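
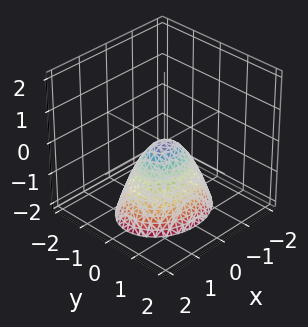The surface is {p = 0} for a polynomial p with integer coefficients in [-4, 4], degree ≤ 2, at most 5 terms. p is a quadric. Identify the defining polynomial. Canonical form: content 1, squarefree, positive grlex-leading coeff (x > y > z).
1. The degree is 2 — a paraboloid; a quadric.
2. Symmetries: mirror symmetry y ↦ −y ⇒ only even powers of y; mirror symmetry x ↦ −x ⇒ only even powers of x.
3. Against the integer gridlines: it crosses the x-axis at the gridline x = 0; it meets the y-axis at y = 0 (among the integer gridlines).
4. Together with the visible shape, these determine p as stated.

2*x^2 + 3*y^2 + 2*z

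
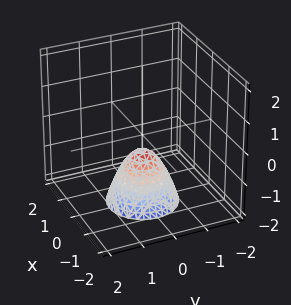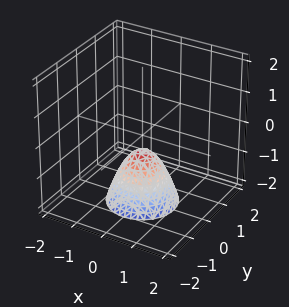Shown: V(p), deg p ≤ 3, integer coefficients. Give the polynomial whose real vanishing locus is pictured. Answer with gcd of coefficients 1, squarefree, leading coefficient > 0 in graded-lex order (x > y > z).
(a) deg p = 2. A generic line meets the surface in up to 2 points.
(b) Symmetries: the z-axis is an axis of rotation, so x and y enter only as x² + y².
(c) From the visible intercepts: no x-intercept at any integer in the box; it misses every integer gridline on the y-axis; a circular section at z = -1 has radius between 0 and 1.
(d) Assembling these constraints gives the stated polynomial.

3*x^2 + 3*y^2 + 2*z + 1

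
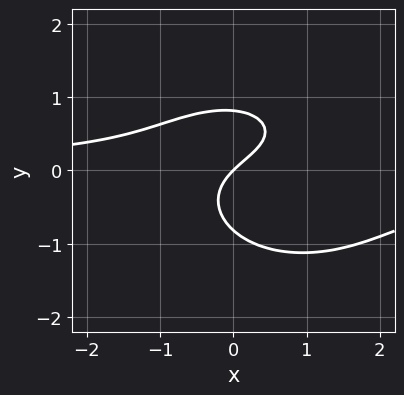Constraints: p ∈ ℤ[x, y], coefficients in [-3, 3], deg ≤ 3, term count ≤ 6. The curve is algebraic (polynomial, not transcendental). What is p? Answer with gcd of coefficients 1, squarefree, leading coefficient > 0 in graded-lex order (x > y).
First, the degree is 3 — no degree-2 curve has this shape.
Next, observable constraints: it crosses the y-axis at the gridline y = 0; one x-axis crossing is at x = 0.
Finally, matching integer coefficients to the picture gives p.

2*x^2*y + 3*y^3 - 2*x*y + 2*x - 2*y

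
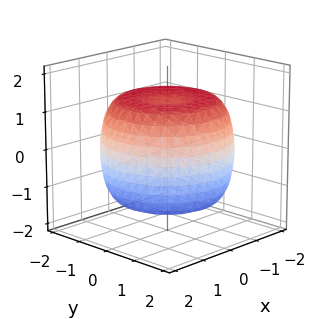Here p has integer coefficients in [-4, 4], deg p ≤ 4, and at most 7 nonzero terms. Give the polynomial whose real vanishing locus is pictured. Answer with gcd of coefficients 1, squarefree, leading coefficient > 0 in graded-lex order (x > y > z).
deg p = 4. A generic line meets the surface in up to 4 points.
By symmetry, every cross-section ⟂ z is a circle, so x, y appear only via x² + y².
Checking where it meets the axes: a circular section at z = 0 has radius between 1 and 2.
These observations pin down the coefficients.

x^4 + 2*x^2*y^2 + y^4 - 2*x^2 - 2*y^2 + 2*z^2 - 3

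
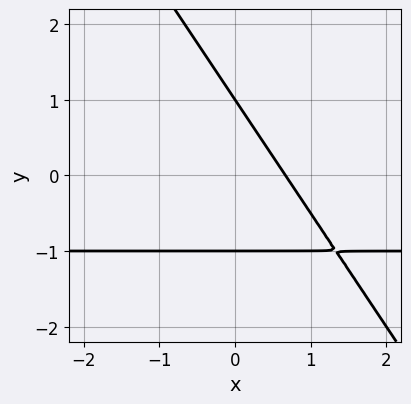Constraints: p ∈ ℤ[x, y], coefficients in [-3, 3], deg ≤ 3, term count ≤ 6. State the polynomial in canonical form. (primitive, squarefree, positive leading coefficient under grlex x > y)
First, the degree is 2 — no degree-1 curve has this shape.
Next, observable constraints: the y-axis gridline crossings are at y ∈ {-1, 1}.
Finally, solving for integer coefficients yields p as stated.

3*x*y + 2*y^2 + 3*x - 2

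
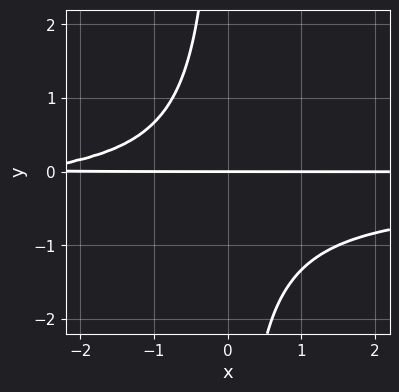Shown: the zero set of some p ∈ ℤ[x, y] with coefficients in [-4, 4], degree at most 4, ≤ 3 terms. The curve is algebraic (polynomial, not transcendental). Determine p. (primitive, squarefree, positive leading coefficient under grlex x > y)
3*x*y^2 + x*y + 3*y

First, the degree is 3 — no degree-2 curve has this shape.
Then, checking where it meets the axes: the visible x-axis segment lies entirely on the curve; it meets the y-axis at y = 0 (among the integer gridlines).
Finally, assembling these constraints gives the stated polynomial.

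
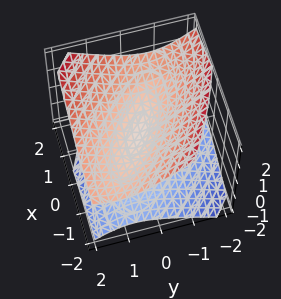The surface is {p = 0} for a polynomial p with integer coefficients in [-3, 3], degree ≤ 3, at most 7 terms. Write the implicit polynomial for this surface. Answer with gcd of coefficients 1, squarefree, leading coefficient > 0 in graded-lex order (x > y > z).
x^2 + 2*x*y + 2*y^2 - y*z - 3*z^2

First, there are 2 components. They look like related sheets of one shape, so recover p as a whole.
Next, the degree is 2 — the shape is more complex than any degree-1 surface.
Next, observable constraints: one y-axis crossing is at y = 0; one x-axis crossing is at x = 0.
Finally, assembling these constraints gives the stated polynomial.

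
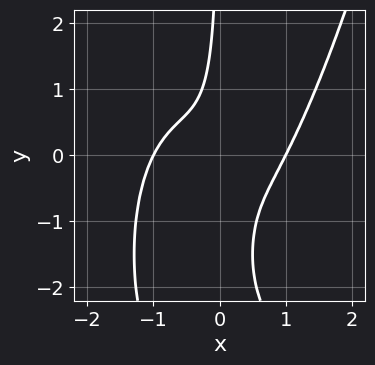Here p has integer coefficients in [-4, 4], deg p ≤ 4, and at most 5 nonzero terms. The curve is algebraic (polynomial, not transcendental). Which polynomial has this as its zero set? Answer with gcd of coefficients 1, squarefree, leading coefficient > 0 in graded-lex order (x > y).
2*x^4 - x*y^2 - x^2 - 3*x*y - 1

First, deg p = 4. A generic line meets the curve in up to 4 points.
Next, reading off the gridlines: no y-intercept at any integer in the box; the x-axis gridline crossings are at x ∈ {-1, 1}.
Finally, assembling these constraints gives the stated polynomial.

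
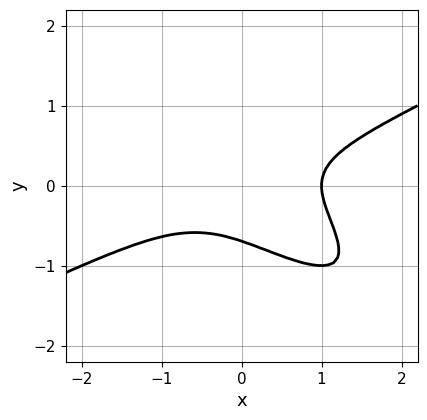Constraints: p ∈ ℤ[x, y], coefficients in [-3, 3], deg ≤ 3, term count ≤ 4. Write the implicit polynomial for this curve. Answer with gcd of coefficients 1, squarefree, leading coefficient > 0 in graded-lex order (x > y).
x^3 - 3*x*y^2 - 3*y^3 - 1

1. Degree: a generic line meets the curve in up to 3 points, so deg p = 3.
2. Observable constraints: it crosses the x-axis at the gridline x = 1.
3. Assembling these constraints gives the stated polynomial.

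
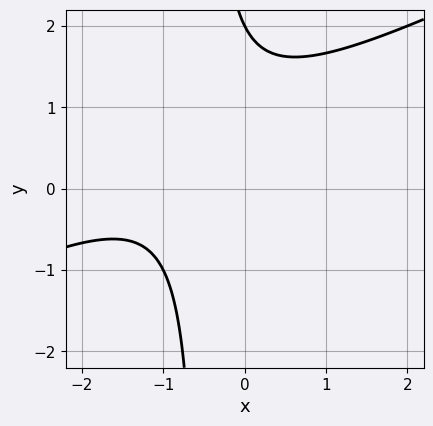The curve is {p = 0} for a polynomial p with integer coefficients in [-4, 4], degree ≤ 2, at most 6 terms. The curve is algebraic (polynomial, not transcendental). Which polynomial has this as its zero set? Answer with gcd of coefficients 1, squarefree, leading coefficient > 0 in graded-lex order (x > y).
First, deg p = 2. No degree-1 curve has this shape.
Next, against the integer gridlines: no x-intercept at any integer in the box; one y-axis crossing is at y = 2.
Finally, the integer polynomial consistent with all of this is the stated p.

x^2 - 2*x*y + 2*x - y + 2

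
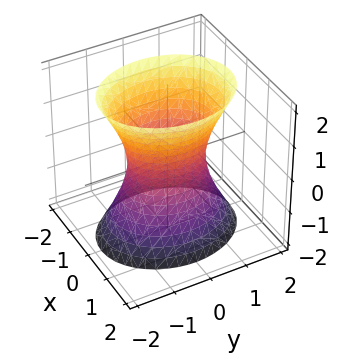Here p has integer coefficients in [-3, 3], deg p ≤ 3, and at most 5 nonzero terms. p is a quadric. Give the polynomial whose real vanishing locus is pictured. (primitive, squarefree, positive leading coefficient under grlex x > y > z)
3*x^2 + 2*y^2 - z^2 - 2

1. deg p = 2.
2. Symmetries: the y ↦ −y reflection is a symmetry, so y appears only in even powers; mirror symmetry x ↦ −x ⇒ only even powers of x; mirror symmetry z ↦ −z ⇒ only even powers of z.
3. Checking where it meets the axes: it misses every integer gridline on the z-axis; the y-axis gridline crossings are at y ∈ {-1, 1}.
4. These observations pin down the coefficients.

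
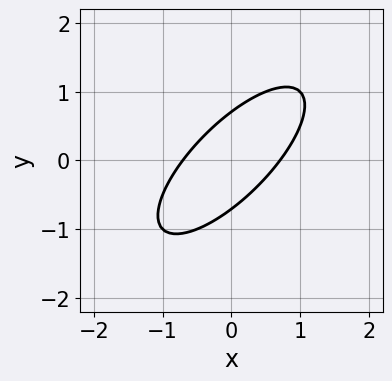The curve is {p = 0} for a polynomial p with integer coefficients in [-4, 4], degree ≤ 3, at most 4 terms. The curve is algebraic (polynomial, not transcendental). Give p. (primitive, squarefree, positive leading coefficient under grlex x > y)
(a) deg p = 2. No degree-1 curve has this shape.
(b) The integer polynomial consistent with all of this is the stated p.

2*x^2 - 3*x*y + 2*y^2 - 1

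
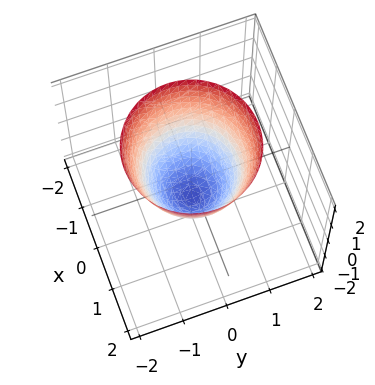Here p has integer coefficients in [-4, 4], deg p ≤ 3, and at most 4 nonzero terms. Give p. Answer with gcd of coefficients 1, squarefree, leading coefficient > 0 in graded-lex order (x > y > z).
3*x^2 + 3*y^2 - 2*z - 2

First, degree: a generic line meets the surface in up to 2 points, so deg p = 2.
Next, symmetries: every cross-section ⟂ z is a circle, so x, y appear only via x² + y².
Next, against the integer gridlines: a circular section at z = 2 has radius between 1 and 2; it meets the z-axis at z = -1 (among the integer gridlines).
Finally, these observations pin down the coefficients.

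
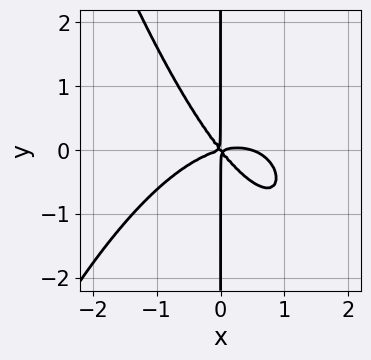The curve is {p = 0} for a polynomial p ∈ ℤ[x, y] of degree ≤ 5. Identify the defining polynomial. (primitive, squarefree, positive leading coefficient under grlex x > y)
The degree is 4 — a generic line meets the curve in up to 4 points.
Observable constraints: the visible y-axis segment lies entirely on the curve; it meets the x-axis at x = 0 (among the integer gridlines).
Together with the visible shape, these determine p as stated.

2*x^4 - x^3 + 3*x^2*y + 3*x*y^2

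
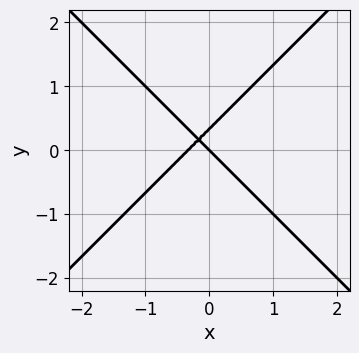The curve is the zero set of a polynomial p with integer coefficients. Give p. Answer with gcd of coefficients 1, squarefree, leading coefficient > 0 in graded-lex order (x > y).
1. Degree: no degree-1 curve has this shape, so deg p = 2.
2. From the visible intercepts: one x-axis crossing is at x = 0; it crosses the y-axis at the gridline y = 0.
3. Solving for integer coefficients yields p as stated.

3*x^2 - 3*y^2 + x + y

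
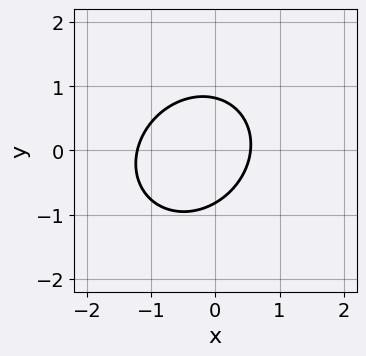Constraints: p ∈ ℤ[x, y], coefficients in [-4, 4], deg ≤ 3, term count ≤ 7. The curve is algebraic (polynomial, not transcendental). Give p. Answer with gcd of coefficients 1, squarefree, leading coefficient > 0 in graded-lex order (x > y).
1. The degree is 2 — the shape is more complex than any degree-1 curve.
2. Matching integer coefficients to the picture gives p.

3*x^2 - x*y + 3*y^2 + 2*x - 2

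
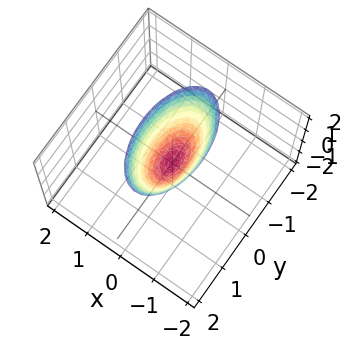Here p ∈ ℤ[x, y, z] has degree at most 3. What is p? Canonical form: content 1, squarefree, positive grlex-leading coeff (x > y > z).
3*x^2 + y^2 - z

deg p = 2. A paraboloid; a quadric.
Symmetries: the x ↦ −x reflection is a symmetry, so x appears only in even powers; mirror symmetry y ↦ −y ⇒ only even powers of y.
Checking where it meets the axes: one x-axis crossing is at x = 0; one y-axis crossing is at y = 0; it meets the z-axis at z = 0 (among the integer gridlines).
Matching integer coefficients to the picture gives p.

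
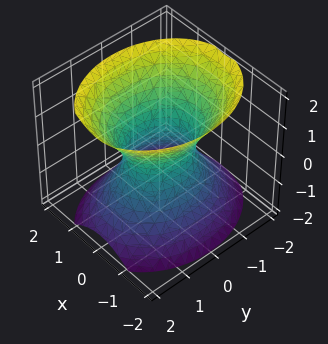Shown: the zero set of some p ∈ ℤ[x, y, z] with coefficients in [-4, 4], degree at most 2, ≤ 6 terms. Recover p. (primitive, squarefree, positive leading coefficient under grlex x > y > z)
3*x^2 + 2*y^2 - 2*z^2 - 2

1. deg p = 2. An hourglass — one-sheet hyperboloid; a quadric.
2. Symmetries: it's symmetric under z → −z, forcing even powers of z; the y ↦ −y reflection is a symmetry, so y appears only in even powers; it's symmetric under x → −x, forcing even powers of x.
3. Checking where it meets the axes: among the integer gridlines, it crosses the y-axis at y ∈ {-1, 1}; the surface avoids every integer z-axis point in the box.
4. Solving for integer coefficients yields p as stated.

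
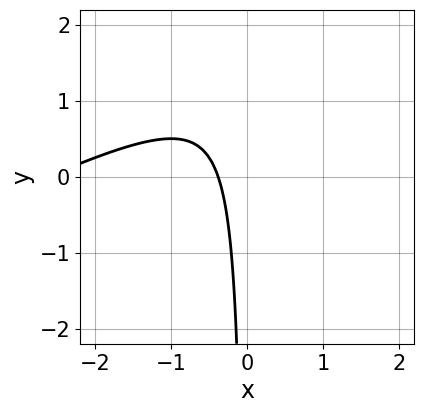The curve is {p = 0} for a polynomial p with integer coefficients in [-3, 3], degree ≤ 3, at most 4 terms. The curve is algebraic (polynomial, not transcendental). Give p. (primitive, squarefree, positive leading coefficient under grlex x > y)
(a) deg p = 2. The shape is more complex than any degree-1 curve.
(b) Reading off the gridlines: the curve avoids every integer y-axis point in the box.
(c) The integer polynomial consistent with all of this is the stated p.

x^2 - 2*x*y + 3*x + 1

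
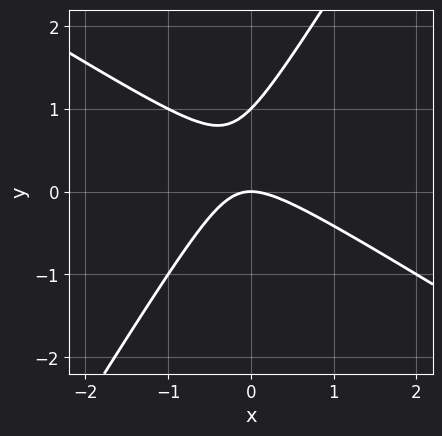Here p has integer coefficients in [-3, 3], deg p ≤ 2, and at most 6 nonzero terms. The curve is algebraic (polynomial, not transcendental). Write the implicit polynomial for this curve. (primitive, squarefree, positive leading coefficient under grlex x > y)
1. The degree is 2 — a generic line meets the curve in up to 2 points.
2. From the axis intercepts and sections: the y-axis gridline crossings are at y ∈ {0, 1}; it meets the x-axis at x = 0 (among the integer gridlines).
3. Matching integer coefficients to the picture gives p.

x^2 + x*y - y^2 + y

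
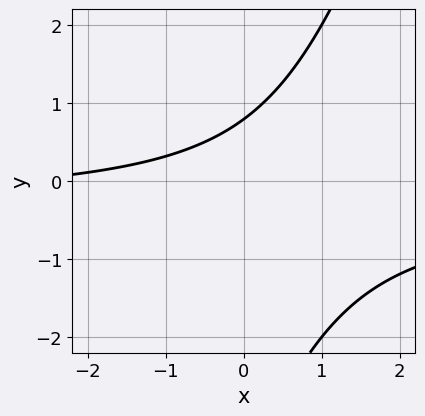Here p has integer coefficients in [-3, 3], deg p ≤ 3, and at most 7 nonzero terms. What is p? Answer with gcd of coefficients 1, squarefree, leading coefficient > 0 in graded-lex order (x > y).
(a) Degree: no degree-1 curve has this shape, so deg p = 2.
(b) From the visible intercepts: the curve avoids every integer x-axis point in the box.
(c) Putting this together gives p.

3*x*y - y^2 + x - 3*y + 3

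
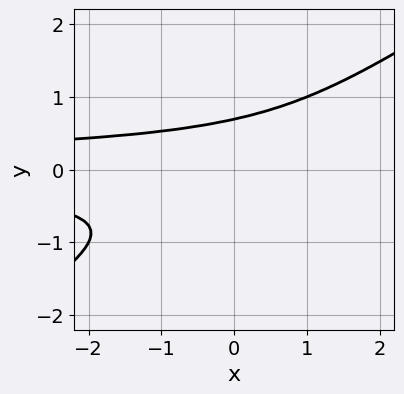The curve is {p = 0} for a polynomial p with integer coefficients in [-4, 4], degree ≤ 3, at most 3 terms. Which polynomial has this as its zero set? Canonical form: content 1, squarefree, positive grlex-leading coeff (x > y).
2*x*y^2 - 3*y^3 + 1

1. The degree is 3 — no degree-2 curve has this shape.
2. From the visible intercepts: the curve avoids every integer x-axis point in the box.
3. Matching integer coefficients to the picture gives p.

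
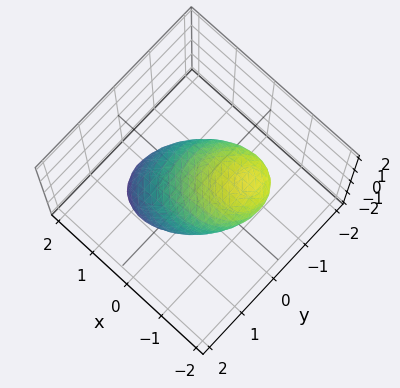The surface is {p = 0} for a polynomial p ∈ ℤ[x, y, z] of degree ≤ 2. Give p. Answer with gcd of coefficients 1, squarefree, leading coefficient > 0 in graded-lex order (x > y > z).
2*x^2 + 3*x*z + 2*y^2 + 2*y*z + 3*z^2 - 2

Degree: the shape is more complex than any degree-1 surface, so deg p = 2.
Reading off the gridlines: the x-axis gridline crossings are at x ∈ {-1, 1}; the y-axis gridline crossings are at y ∈ {-1, 1}.
The integer polynomial consistent with all of this is the stated p.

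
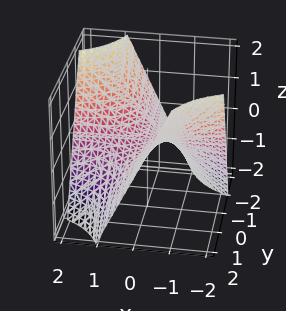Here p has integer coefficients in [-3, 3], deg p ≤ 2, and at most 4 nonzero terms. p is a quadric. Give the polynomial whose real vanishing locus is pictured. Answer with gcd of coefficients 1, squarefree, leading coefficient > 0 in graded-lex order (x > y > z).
x*y + z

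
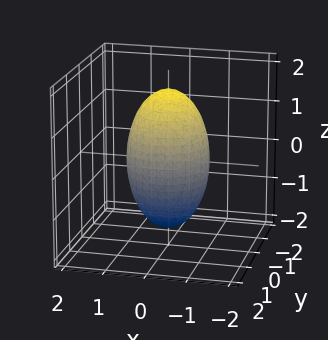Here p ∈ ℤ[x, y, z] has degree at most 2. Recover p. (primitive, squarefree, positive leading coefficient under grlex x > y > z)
3*x^2 + 3*y^2 + z^2 - 3

1. deg p = 2.
2. Symmetry: every cross-section ⟂ z is a circle, so x, y appear only via x² + y²; the z ↦ −z reflection is a symmetry, so z appears only in even powers.
3. Against the integer gridlines: among the integer gridlines, it crosses the x-axis at x ∈ {-1, 1}; a circular section at z = -1 has radius between 0 and 1; the y-axis gridline crossings are at y ∈ {-1, 1}.
4. Matching integer coefficients to the picture gives p.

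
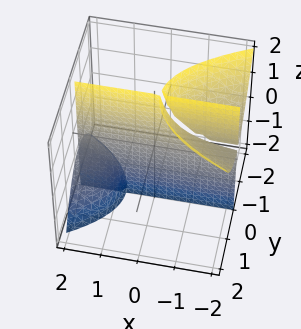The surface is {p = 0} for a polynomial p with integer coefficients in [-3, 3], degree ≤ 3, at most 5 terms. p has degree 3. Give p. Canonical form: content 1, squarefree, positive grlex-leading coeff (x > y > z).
(a) The picture has 3 separate pieces. Treating them together as one polynomial.
(b) The degree is 3 — a generic line meets the surface in up to 3 points.
(c) From the visible intercepts: the visible z-axis segment lies entirely on the surface; it meets the y-axis at y = 0 (among the integer gridlines); every point of the x-axis in the box is on the surface.
(d) Putting this together gives p.

3*x*y*z + 3*y^3 - y*z + 3*y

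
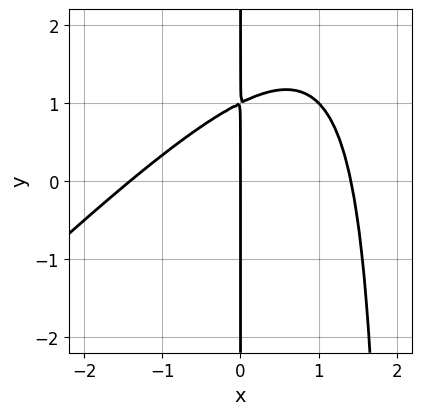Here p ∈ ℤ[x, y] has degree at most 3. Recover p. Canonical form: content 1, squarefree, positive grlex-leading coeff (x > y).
1. deg p = 3. No degree-2 curve has this shape.
2. Checking where it meets the axes: it crosses the x-axis at the gridline x = 0; every point of the y-axis in the box is on the curve.
3. Assembling these constraints gives the stated polynomial.

x^3 - x^2*y + 2*x*y - 2*x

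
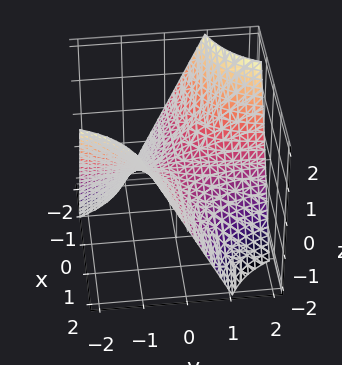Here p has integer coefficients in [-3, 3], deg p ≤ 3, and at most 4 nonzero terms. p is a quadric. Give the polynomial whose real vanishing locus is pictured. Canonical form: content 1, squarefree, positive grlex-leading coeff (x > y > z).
First, degree: a saddle surface; a quadric, so deg p = 2.
Then, checking where it meets the axes: the visible y-axis segment lies entirely on the surface; every point of the x-axis in the box is on the surface; it crosses the z-axis at the gridline z = 0.
Finally, together with the visible shape, these determine p as stated.

x*y + z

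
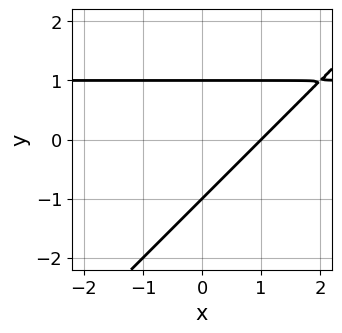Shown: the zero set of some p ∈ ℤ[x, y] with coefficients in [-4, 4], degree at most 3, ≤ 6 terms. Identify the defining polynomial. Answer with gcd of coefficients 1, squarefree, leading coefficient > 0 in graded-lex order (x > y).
x*y - y^2 - x + 1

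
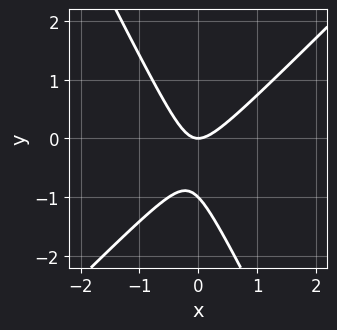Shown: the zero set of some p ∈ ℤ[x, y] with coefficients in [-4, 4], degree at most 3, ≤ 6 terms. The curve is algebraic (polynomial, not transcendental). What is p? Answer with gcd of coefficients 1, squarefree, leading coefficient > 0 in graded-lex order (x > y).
First, deg p = 2. The shape is more complex than any degree-1 curve.
Then, from the axis intercepts and sections: one x-axis crossing is at x = 0; among the integer gridlines, it crosses the y-axis at y ∈ {-1, 0}.
Finally, the integer polynomial consistent with all of this is the stated p.

2*x^2 - x*y - y^2 - y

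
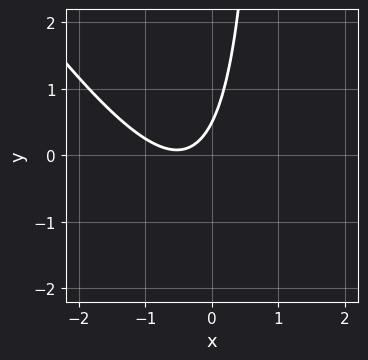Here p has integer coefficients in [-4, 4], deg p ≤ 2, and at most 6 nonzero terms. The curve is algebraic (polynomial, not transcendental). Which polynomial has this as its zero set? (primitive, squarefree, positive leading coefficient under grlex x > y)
3*x^2 + 2*x*y + 3*x - 2*y + 1

First, degree: no degree-1 curve has this shape, so deg p = 2.
Next, reading off the gridlines: it misses every integer gridline on the x-axis.
Finally, together with the visible shape, these determine p as stated.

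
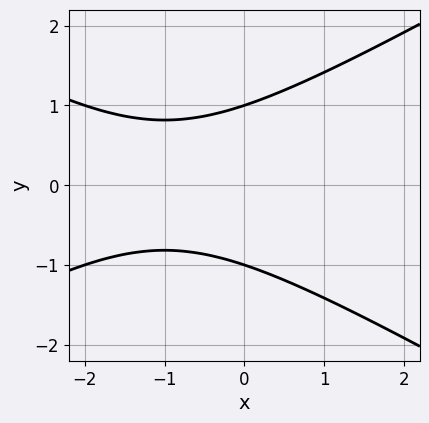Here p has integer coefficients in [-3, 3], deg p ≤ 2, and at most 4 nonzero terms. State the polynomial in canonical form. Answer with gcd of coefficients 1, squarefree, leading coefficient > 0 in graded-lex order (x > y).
First, the degree is 2 — the shape is more complex than any degree-1 curve.
Next, symmetries: it's symmetric under y → −y, forcing even powers of y.
Then, observable constraints: no x-intercept at any integer in the box; among the integer gridlines, it crosses the y-axis at y ∈ {-1, 1}.
Finally, the integer polynomial consistent with all of this is the stated p.

x^2 - 3*y^2 + 2*x + 3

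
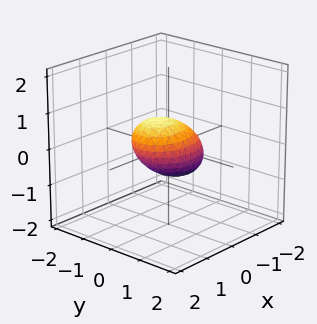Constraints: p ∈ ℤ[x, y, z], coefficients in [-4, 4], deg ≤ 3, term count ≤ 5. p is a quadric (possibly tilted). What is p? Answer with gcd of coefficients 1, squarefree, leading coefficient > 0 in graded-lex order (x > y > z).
2*x^2 - 2*x*z + 3*y^2 + 3*z^2 - 2

First, deg p = 2. The shape is more complex than any degree-1 surface.
Then, from the visible intercepts: the x-axis gridline crossings are at x ∈ {-1, 1}.
Finally, these observations pin down the coefficients.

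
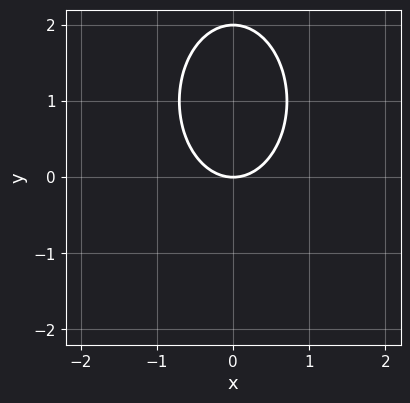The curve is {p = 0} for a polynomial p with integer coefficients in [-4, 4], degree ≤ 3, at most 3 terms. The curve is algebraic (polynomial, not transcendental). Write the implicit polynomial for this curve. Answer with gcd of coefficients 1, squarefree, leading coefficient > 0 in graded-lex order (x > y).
1. deg p = 2.
2. Symmetries: it's symmetric under x → −x, forcing even powers of x.
3. Checking where it meets the axes: the y-axis gridline crossings are at y ∈ {0, 2}; it crosses the x-axis at the gridline x = 0.
4. Assembling these constraints gives the stated polynomial.

2*x^2 + y^2 - 2*y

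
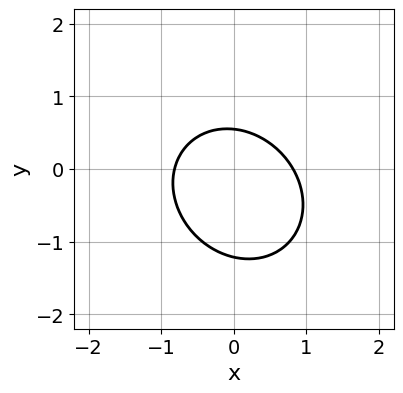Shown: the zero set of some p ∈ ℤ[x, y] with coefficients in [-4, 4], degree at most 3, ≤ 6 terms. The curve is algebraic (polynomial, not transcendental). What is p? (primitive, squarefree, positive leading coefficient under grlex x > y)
3*x^2 + x*y + 3*y^2 + 2*y - 2

First, deg p = 2. No degree-1 curve has this shape.
Finally, putting this together gives p.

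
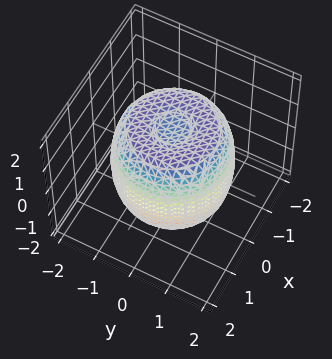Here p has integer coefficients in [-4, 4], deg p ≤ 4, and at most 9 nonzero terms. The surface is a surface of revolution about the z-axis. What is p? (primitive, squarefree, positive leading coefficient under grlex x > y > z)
2*x^4 + 4*x^2*y^2 + 2*y^4 - 3*x^2 - 3*y^2 + 2*z^2 - 3

First, the degree is 4 — no degree-3 surface has this shape.
Then, symmetries: rotational symmetry about the z-axis ⇒ p depends on x, y only through x² + y².
Next, against the integer gridlines: a circular section at z = 1 has radius between 1 and 2.
Finally, the integer polynomial consistent with all of this is the stated p.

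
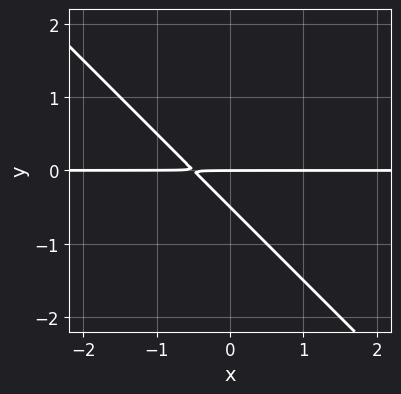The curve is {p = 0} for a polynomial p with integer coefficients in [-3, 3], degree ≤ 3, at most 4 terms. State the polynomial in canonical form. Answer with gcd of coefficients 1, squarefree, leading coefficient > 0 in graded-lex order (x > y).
2*x*y + 2*y^2 + y

1. The degree is 2 — the shape is more complex than any degree-1 curve.
2. Observable constraints: one y-axis crossing is at y = 0; the visible x-axis segment lies entirely on the curve.
3. Solving for integer coefficients yields p as stated.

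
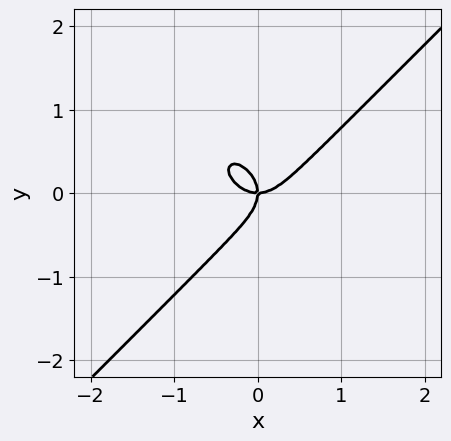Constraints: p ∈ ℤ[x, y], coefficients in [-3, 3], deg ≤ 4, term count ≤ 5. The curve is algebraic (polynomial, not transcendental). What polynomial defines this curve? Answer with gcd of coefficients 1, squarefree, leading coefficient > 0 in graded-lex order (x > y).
(a) deg p = 3. A generic line meets the curve in up to 3 points.
(b) Reading off the gridlines: one x-axis crossing is at x = 0; it meets the y-axis at y = 0 (among the integer gridlines).
(c) Putting this together gives p.

3*x^3 - 3*y^3 - 2*x*y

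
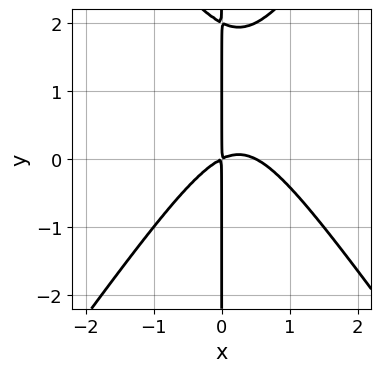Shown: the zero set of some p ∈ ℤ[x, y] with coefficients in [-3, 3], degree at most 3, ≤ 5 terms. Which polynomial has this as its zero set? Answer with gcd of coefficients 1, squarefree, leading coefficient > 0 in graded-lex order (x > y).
2*x^3 - x*y^2 - x^2 + 2*x*y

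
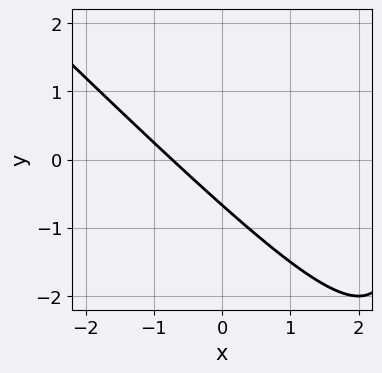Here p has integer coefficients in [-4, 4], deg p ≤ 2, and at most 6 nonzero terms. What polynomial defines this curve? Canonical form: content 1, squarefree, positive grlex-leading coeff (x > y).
x^2 + x*y - 2*x - 3*y - 2

(a) Degree: a generic line meets the curve in up to 2 points, so deg p = 2.
(b) Matching integer coefficients to the picture gives p.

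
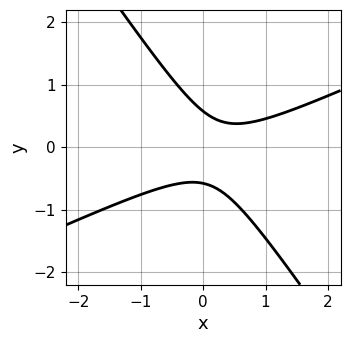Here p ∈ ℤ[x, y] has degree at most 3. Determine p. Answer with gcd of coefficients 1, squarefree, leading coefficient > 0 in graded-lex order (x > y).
1. deg p = 2. The shape is more complex than any degree-1 curve.
2. Reading off the gridlines: no x-intercept at any integer in the box.
3. Assembling these constraints gives the stated polynomial.

2*x^2 - 3*x*y - 3*y^2 - x + 1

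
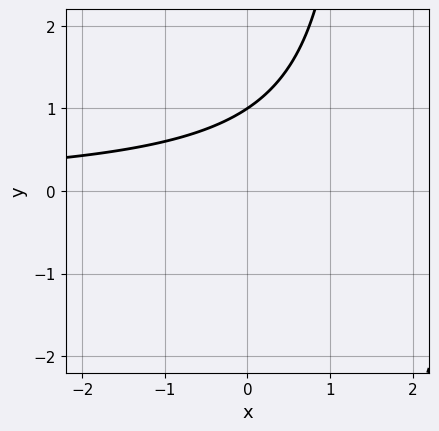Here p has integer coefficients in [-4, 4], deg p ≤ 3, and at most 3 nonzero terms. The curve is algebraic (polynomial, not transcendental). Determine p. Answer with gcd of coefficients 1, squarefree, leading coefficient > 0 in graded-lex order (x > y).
2*x*y - 3*y + 3

Degree: no degree-1 curve has this shape, so deg p = 2.
From the axis intercepts and sections: it misses every integer gridline on the x-axis; it meets the y-axis at y = 1 (among the integer gridlines).
Assembling these constraints gives the stated polynomial.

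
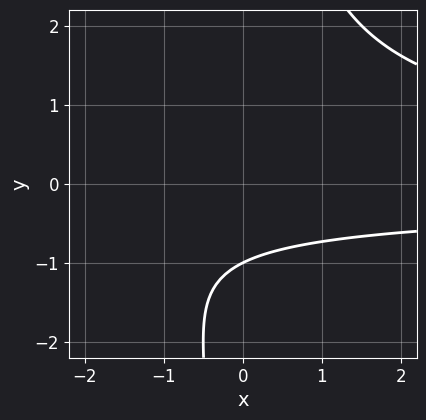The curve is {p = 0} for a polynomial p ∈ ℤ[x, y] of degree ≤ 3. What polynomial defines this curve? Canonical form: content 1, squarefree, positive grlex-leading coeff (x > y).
(a) Degree: the shape is more complex than any degree-2 curve, so deg p = 3.
(b) Observable constraints: the curve avoids every integer x-axis point in the box; it crosses the y-axis at the gridline y = -1.
(c) Putting this together gives p.

x*y^2 - 2*y - 2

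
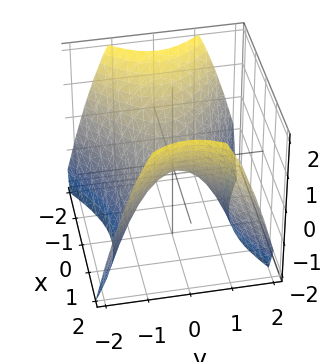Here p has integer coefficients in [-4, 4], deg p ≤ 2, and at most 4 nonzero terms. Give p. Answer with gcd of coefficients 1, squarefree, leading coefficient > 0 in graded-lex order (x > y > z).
(a) The degree is 2 — a saddle surface; a quadric.
(b) Symmetries: mirror symmetry x ↦ −x ⇒ only even powers of x; it's symmetric under y → −y, forcing even powers of y.
(c) Checking where it meets the axes: it meets the z-axis at z = 0 (among the integer gridlines); one y-axis crossing is at y = 0.
(d) Fitting integer coefficients to these (and the overall shape) gives p.

2*x^2 - 3*y^2 - 3*z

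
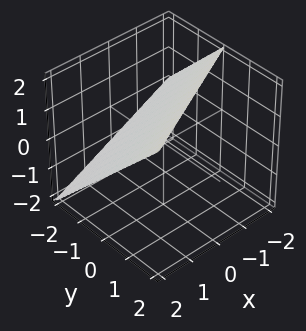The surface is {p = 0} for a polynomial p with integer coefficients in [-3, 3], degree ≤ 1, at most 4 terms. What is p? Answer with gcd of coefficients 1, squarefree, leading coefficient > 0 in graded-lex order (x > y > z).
x - 2*y + 2*z - 2

The degree is 1 — the surface is flat (a plane).
Checking where it meets the axes: it crosses the y-axis at the gridline y = -1; it meets the z-axis at z = 1 (among the integer gridlines); it meets the x-axis at x = 2 (among the integer gridlines).
Fitting integer coefficients to these (and the overall shape) gives p.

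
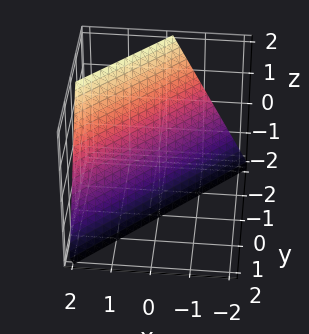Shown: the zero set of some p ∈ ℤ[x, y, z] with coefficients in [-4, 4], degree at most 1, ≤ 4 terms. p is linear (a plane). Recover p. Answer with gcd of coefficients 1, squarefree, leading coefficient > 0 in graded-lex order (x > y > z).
2*x - 2*y - z - 2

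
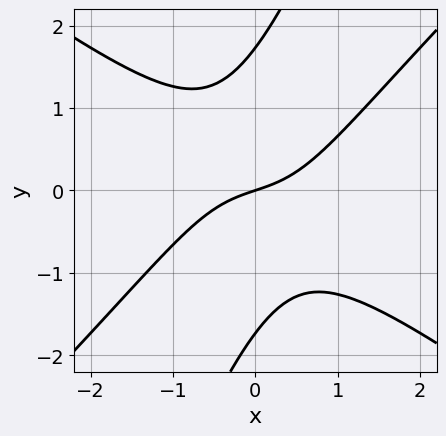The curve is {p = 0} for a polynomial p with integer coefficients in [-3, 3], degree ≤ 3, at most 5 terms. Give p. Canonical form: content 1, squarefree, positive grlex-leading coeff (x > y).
Degree: the shape is more complex than any degree-2 curve, so deg p = 3.
From the visible intercepts: it crosses the y-axis at the gridline y = 0; it meets the x-axis at x = 0 (among the integer gridlines).
Putting this together gives p.

2*x^3 - 3*x*y^2 + y^3 + x - 3*y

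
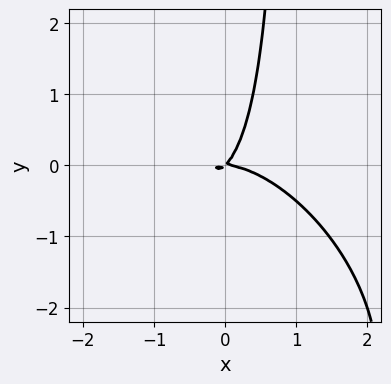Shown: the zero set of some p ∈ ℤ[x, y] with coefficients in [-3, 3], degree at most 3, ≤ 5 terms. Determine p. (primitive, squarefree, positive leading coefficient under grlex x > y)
x^3 + x^2*y + x*y^2 + x*y - y^2

First, the degree is 3 — no degree-2 curve has this shape.
Next, against the integer gridlines: it crosses the x-axis at the gridline x = 0; it crosses the y-axis at the gridline y = 0.
Finally, assembling these constraints gives the stated polynomial.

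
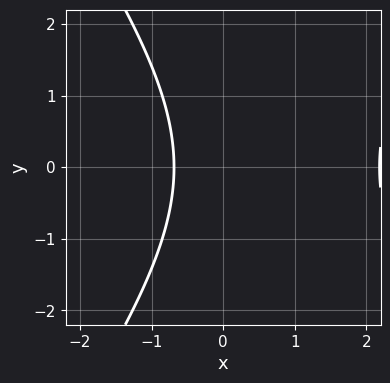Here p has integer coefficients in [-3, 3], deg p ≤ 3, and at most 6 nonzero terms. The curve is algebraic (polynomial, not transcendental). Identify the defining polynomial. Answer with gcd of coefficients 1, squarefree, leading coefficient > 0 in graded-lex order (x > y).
(a) Degree: the shape is more complex than any degree-1 curve, so deg p = 2.
(b) Symmetries: it's symmetric under y → −y, forcing even powers of y.
(c) Observable constraints: the curve avoids every integer y-axis point in the box.
(d) The integer polynomial consistent with all of this is the stated p.

2*x^2 - y^2 - 3*x - 3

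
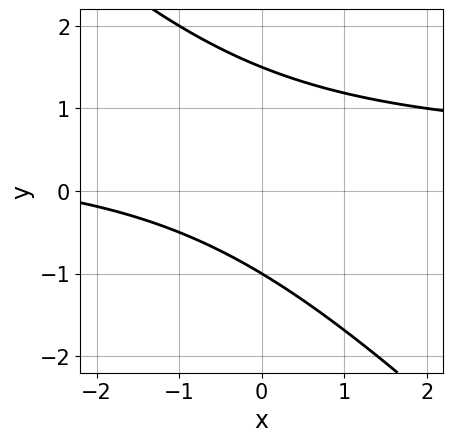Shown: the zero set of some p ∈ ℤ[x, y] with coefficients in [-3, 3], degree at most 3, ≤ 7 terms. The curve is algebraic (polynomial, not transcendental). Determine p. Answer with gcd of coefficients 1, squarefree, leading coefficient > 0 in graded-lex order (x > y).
2*x*y + 2*y^2 - x - y - 3

(a) deg p = 2. The shape is more complex than any degree-1 curve.
(b) Checking where it meets the axes: it crosses the y-axis at the gridline y = -1; no x-intercept at any integer in the box.
(c) Matching integer coefficients to the picture gives p.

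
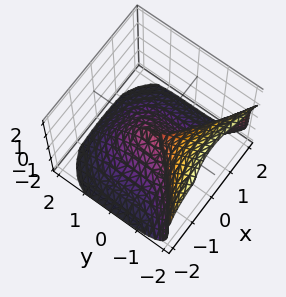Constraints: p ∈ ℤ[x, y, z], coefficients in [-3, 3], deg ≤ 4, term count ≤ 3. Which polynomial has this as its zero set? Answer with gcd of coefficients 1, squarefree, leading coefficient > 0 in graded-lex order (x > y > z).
First, deg p = 3.
Next, checking where it meets the axes: it meets the z-axis at z = 0 (among the integer gridlines); it meets the x-axis at x = 0 (among the integer gridlines); it meets the y-axis at y = 0 (among the integer gridlines).
Finally, solving for integer coefficients yields p as stated.

y^3 + z^3 + 2*x^2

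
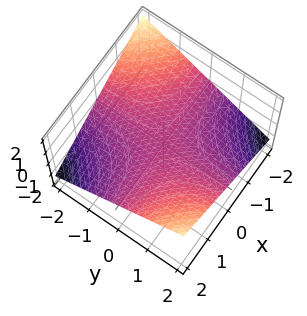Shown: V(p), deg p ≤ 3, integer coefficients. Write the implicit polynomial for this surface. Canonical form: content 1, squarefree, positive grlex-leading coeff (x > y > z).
(a) Degree: a hyperbolic paraboloid; a quadric, so deg p = 2.
(b) Observable constraints: it meets the z-axis at z = 0 (among the integer gridlines); the visible x-axis segment lies entirely on the surface; every point of the y-axis in the box is on the surface.
(c) Putting this together gives p.

x*y - 3*z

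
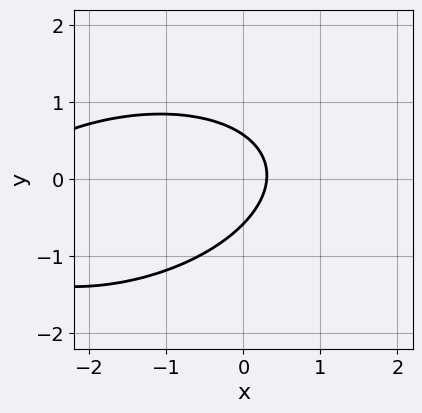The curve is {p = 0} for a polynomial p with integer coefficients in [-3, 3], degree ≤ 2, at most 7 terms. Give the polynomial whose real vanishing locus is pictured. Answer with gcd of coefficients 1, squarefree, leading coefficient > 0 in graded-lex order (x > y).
x^2 - x*y + 3*y^2 + 3*x - 1

First, deg p = 2. The shape is more complex than any degree-1 curve.
Finally, putting this together gives p.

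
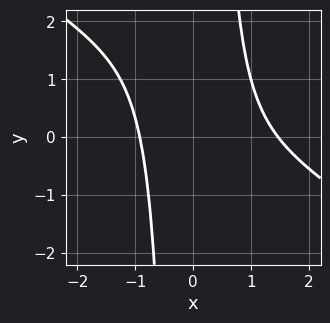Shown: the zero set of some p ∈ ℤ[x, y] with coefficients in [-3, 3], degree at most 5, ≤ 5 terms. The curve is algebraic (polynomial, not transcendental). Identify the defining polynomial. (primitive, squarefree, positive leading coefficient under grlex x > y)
2*x^4 + 3*x^3*y - 2*x^3 - 3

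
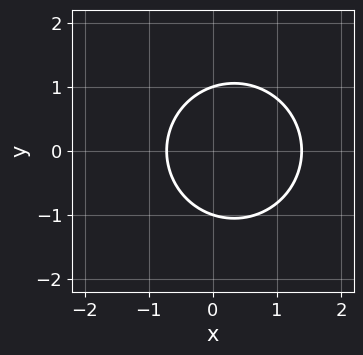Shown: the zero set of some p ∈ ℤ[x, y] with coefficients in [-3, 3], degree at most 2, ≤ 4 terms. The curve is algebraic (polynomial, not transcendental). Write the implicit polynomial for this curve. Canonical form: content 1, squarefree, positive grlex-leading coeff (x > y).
3*x^2 + 3*y^2 - 2*x - 3

First, degree: the shape is more complex than any degree-1 curve, so deg p = 2.
Next, symmetries: mirror symmetry y ↦ −y ⇒ only even powers of y.
Next, observable constraints: the y-axis gridline crossings are at y ∈ {-1, 1}.
Finally, together with the visible shape, these determine p as stated.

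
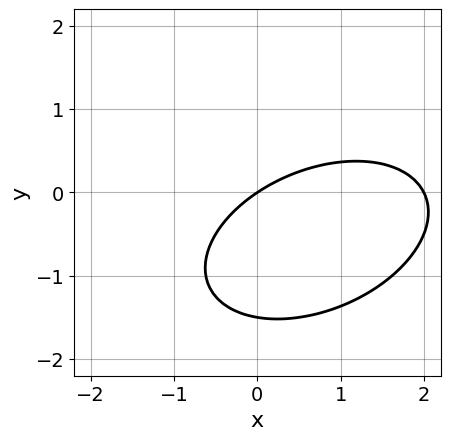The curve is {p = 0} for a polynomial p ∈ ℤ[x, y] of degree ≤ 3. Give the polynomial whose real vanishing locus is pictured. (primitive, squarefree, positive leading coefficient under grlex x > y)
x^2 - x*y + 2*y^2 - 2*x + 3*y

1. The degree is 2 — a generic line meets the curve in up to 2 points.
2. From the visible intercepts: it crosses the y-axis at the gridline y = 0; among the integer gridlines, it crosses the x-axis at x ∈ {0, 2}.
3. The integer polynomial consistent with all of this is the stated p.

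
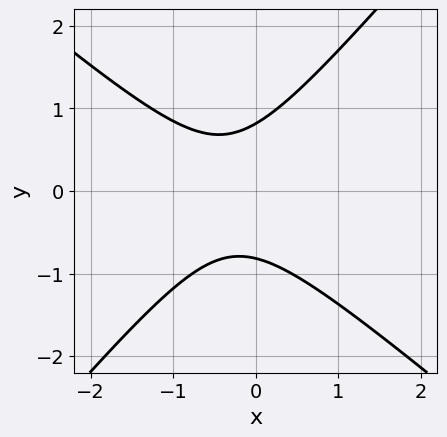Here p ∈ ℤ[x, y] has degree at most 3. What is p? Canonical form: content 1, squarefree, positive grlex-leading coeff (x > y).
3*x^2 + x*y - 3*y^2 + 2*x + 2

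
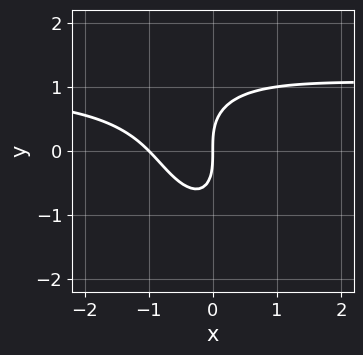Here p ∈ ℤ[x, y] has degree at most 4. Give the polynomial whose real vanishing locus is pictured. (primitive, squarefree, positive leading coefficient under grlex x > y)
(a) The degree is 3 — no degree-2 curve has this shape.
(b) Observable constraints: the x-axis gridline crossings are at x ∈ {-1, 0}; it crosses the y-axis at the gridline y = 0.
(c) Together with the visible shape, these determine p as stated.

2*x^2*y + x*y^2 + y^3 - 2*x^2 - 2*x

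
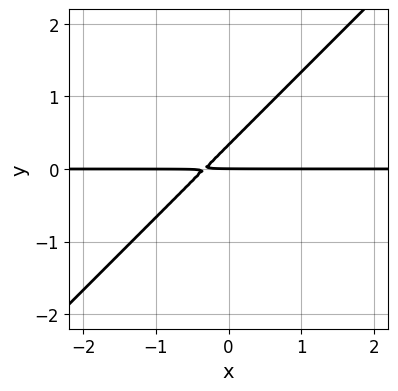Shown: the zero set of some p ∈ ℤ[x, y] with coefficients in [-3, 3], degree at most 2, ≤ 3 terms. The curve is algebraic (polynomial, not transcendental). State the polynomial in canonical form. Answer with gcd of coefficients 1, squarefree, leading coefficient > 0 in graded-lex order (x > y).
3*x*y - 3*y^2 + y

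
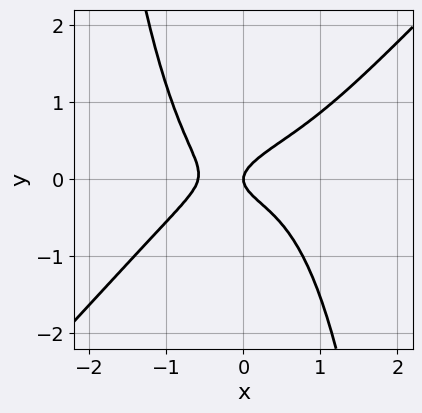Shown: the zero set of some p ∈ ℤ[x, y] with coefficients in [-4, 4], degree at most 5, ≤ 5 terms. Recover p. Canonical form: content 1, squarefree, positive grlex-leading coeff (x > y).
2*x^4 - 2*x^3*y + x^2 - 3*y^2 + x

(a) Degree: a generic line meets the curve in up to 4 points, so deg p = 4.
(b) Checking where it meets the axes: one y-axis crossing is at y = 0; it crosses the x-axis at the gridline x = 0.
(c) The integer polynomial consistent with all of this is the stated p.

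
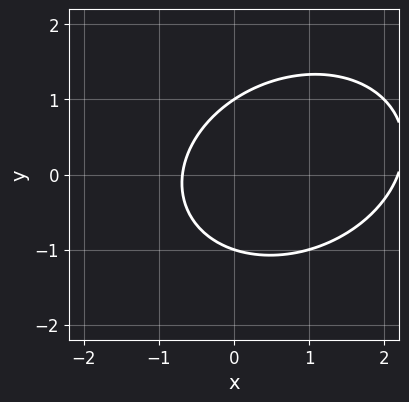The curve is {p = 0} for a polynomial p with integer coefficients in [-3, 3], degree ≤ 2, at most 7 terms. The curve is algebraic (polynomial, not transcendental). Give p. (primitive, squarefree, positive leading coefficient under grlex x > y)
deg p = 2.
Checking where it meets the axes: the y-axis gridline crossings are at y ∈ {-1, 1}.
These observations pin down the coefficients.

2*x^2 - x*y + 3*y^2 - 3*x - 3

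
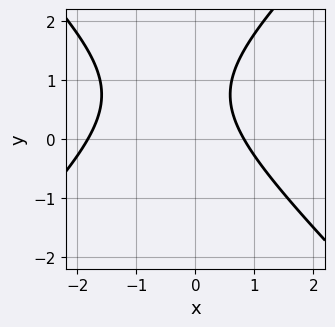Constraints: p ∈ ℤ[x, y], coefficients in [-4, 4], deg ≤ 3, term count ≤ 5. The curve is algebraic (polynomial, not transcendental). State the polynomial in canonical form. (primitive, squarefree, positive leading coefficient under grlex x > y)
1. The degree is 2 — the shape is more complex than any degree-1 curve.
2. Against the integer gridlines: it misses every integer gridline on the y-axis.
3. Fitting integer coefficients to these (and the overall shape) gives p.

2*x^2 - 2*y^2 + 2*x + 3*y - 3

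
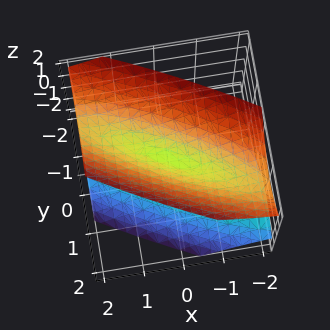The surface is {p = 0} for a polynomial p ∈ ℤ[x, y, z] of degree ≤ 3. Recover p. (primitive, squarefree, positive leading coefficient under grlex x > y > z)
x^2 + 3*x*y + 3*y^2 - 2*z^2

First, there are 2 components. Treating them together as one polynomial.
Then, the degree is 2 — no degree-1 surface has this shape.
Next, reading off the gridlines: it crosses the x-axis at the gridline x = 0; one y-axis crossing is at y = 0; it meets the z-axis at z = 0 (among the integer gridlines).
Finally, these observations pin down the coefficients.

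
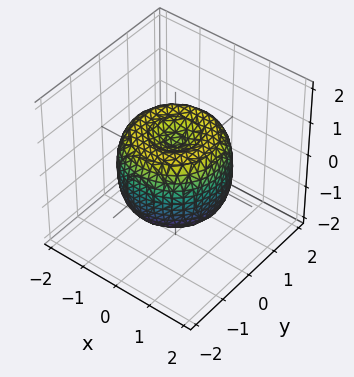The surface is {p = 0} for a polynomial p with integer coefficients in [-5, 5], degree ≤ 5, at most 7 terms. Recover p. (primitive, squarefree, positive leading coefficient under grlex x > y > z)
2*x^4 + 4*x^2*y^2 + 2*y^4 - 3*x^2 - 3*y^2 + 2*z^2 - 1

Degree: a generic line meets the surface in up to 4 points, so deg p = 4.
By symmetry, the surface is invariant under rotation about z: p = q(x² + y², z).
Reading off the gridlines: a circular section at z = 1 has radius between 0 and 1.
Fitting integer coefficients to these (and the overall shape) gives p.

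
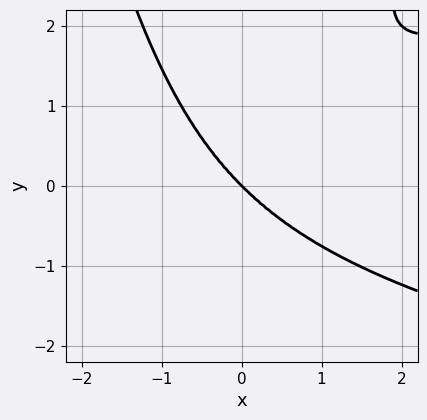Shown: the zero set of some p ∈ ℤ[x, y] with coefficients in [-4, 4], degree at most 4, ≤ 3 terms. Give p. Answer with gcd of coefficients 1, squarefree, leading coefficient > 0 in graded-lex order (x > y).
1. deg p = 4.
2. Against the integer gridlines: one y-axis crossing is at y = 0; it crosses the x-axis at the gridline x = 0.
3. Solving for integer coefficients yields p as stated.

x^2*y^2 - x^3 - y^3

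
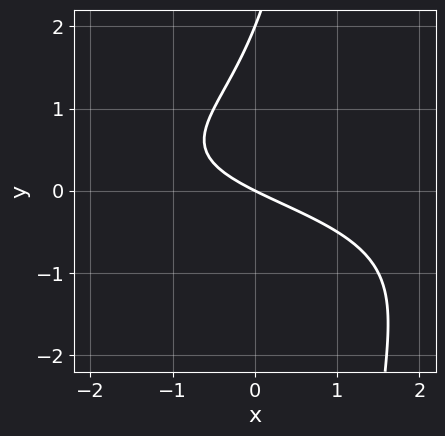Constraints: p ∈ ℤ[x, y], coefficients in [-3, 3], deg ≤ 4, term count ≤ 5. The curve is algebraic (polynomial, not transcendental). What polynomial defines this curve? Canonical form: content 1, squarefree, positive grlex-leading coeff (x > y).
x*y^2 - y^2 + x + 2*y

First, deg p = 3. The shape is more complex than any degree-2 curve.
Then, from the visible intercepts: the y-axis gridline crossings are at y ∈ {0, 2}; it crosses the x-axis at the gridline x = 0.
Finally, these observations pin down the coefficients.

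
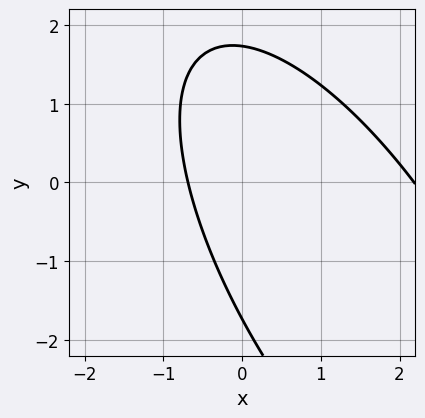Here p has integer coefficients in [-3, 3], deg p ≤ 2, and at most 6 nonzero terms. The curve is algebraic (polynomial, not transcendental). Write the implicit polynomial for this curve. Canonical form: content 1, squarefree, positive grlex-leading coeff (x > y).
The degree is 2 — no degree-1 curve has this shape.
The integer polynomial consistent with all of this is the stated p.

2*x^2 + 2*x*y + y^2 - 3*x - 3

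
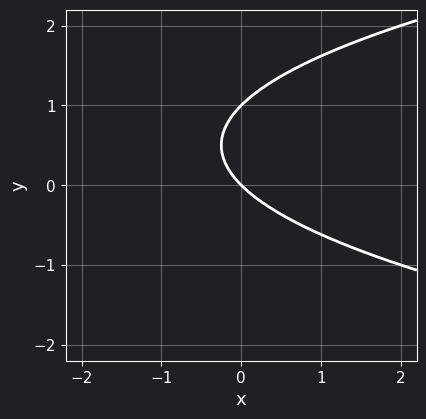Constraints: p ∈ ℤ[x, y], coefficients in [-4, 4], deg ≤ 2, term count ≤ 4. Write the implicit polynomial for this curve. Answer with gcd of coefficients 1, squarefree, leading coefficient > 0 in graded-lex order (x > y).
deg p = 2. A generic line meets the curve in up to 2 points.
From the visible intercepts: among the integer gridlines, it crosses the y-axis at y ∈ {0, 1}; it crosses the x-axis at the gridline x = 0.
Putting this together gives p.

y^2 - x - y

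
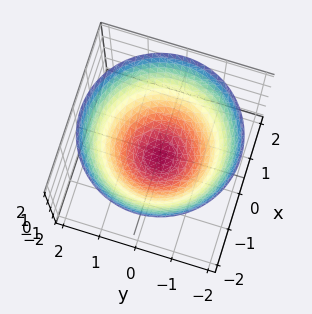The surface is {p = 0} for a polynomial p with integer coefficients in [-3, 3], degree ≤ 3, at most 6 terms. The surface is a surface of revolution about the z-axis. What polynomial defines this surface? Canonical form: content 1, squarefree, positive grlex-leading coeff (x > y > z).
2*x^2 + 2*y^2 - 3*z - 2

(a) Degree: a generic line meets the surface in up to 2 points, so deg p = 2.
(b) By symmetry, the z-axis is an axis of rotation, so x and y enter only as x² + y².
(c) Observable constraints: the y-axis gridline crossings are at y ∈ {-1, 1}; among the integer gridlines, it crosses the x-axis at x ∈ {-1, 1}; a circular section at z = 1 has radius between 1 and 2.
(d) These observations pin down the coefficients.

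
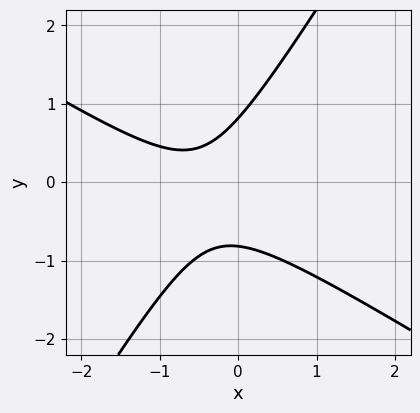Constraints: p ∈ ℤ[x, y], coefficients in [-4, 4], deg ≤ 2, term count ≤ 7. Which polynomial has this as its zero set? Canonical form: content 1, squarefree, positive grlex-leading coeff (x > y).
3*x^2 + 3*x*y - 3*y^2 + 3*x + 2

(a) The degree is 2 — a generic line meets the curve in up to 2 points.
(b) Against the integer gridlines: the curve avoids every integer x-axis point in the box.
(c) Solving for integer coefficients yields p as stated.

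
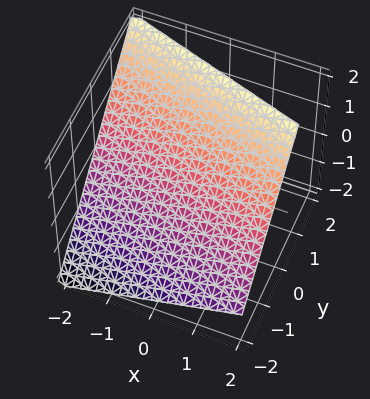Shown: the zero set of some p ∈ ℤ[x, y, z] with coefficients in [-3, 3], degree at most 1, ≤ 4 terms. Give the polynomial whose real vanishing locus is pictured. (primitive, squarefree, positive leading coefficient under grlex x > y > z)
(a) The degree is 1 — the surface is flat (a plane).
(b) Observable constraints: it meets the x-axis at x = -2 (among the integer gridlines).
(c) Fitting integer coefficients to these (and the overall shape) gives p.

x + 3*y - 3*z + 2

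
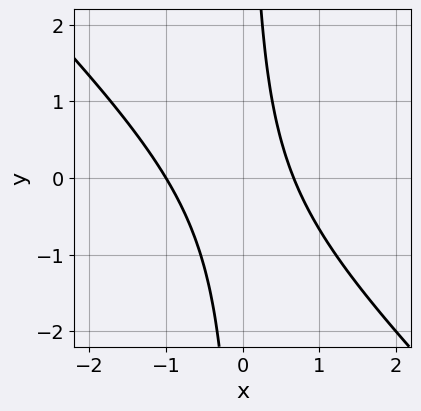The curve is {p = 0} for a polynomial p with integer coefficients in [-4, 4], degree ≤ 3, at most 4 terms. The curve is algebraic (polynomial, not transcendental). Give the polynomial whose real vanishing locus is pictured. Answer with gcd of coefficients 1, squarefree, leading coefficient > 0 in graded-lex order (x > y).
3*x^2 + 3*x*y + x - 2

The degree is 2 — the shape is more complex than any degree-1 curve.
Checking where it meets the axes: it misses every integer gridline on the y-axis; it crosses the x-axis at the gridline x = -1.
Solving for integer coefficients yields p as stated.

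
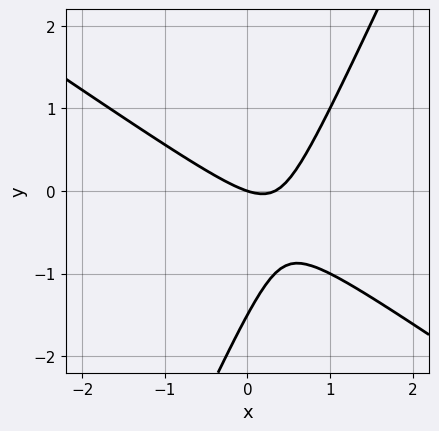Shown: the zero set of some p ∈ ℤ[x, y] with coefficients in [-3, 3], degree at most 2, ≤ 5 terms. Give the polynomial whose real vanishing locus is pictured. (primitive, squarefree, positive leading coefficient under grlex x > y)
3*x^2 + 3*x*y - 2*y^2 - x - 3*y

(a) deg p = 2. The shape is more complex than any degree-1 curve.
(b) Checking where it meets the axes: one x-axis crossing is at x = 0; one y-axis crossing is at y = 0.
(c) Putting this together gives p.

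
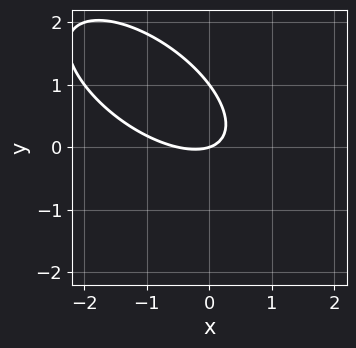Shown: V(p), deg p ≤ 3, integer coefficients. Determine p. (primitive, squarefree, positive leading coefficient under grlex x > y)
2*x^2 + 3*x*y + 3*y^2 + x - 3*y

First, the degree is 2 — the shape is more complex than any degree-1 curve.
Next, observable constraints: among the integer gridlines, it crosses the y-axis at y ∈ {0, 1}; one x-axis crossing is at x = 0.
Finally, solving for integer coefficients yields p as stated.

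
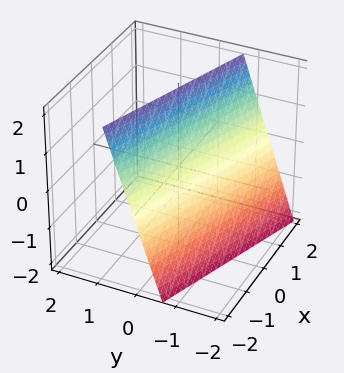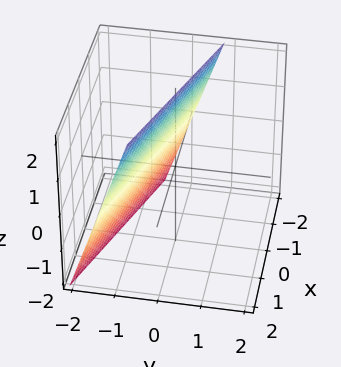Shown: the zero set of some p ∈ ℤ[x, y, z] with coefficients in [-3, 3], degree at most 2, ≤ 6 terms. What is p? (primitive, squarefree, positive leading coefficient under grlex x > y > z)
x + 3*y - z + 2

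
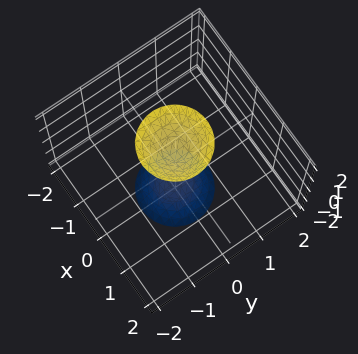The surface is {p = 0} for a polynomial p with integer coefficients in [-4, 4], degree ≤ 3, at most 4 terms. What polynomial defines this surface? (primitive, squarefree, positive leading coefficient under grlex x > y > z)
First, I count 2 distinct pieces. Treating them together as one polynomial.
Then, deg p = 2. Two separate bowl-shaped sheets opening away from each other; a quadric.
Next, by symmetry, the surface is invariant under rotation about z: p = q(x² + y², z); mirror symmetry z ↦ −z ⇒ only even powers of z.
Next, against the integer gridlines: the surface avoids every integer x-axis point in the box; no y-intercept at any integer in the box.
Finally, the integer polynomial consistent with all of this is the stated p.

3*x^2 + 3*y^2 - z^2 + 2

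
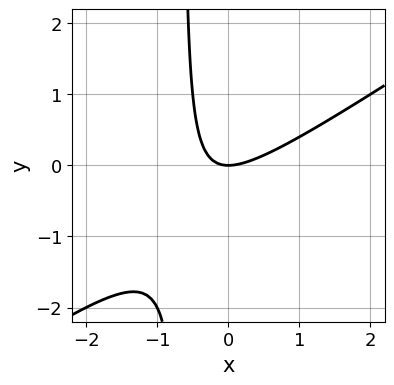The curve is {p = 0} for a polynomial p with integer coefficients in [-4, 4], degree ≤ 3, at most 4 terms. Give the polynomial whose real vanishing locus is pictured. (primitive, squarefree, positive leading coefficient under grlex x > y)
2*x^2 - 3*x*y - 2*y

(a) deg p = 2.
(b) Observable constraints: it crosses the y-axis at the gridline y = 0; it crosses the x-axis at the gridline x = 0.
(c) Matching integer coefficients to the picture gives p.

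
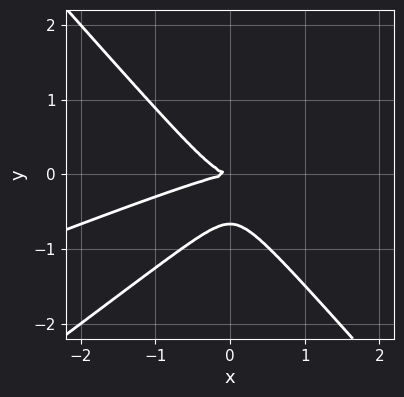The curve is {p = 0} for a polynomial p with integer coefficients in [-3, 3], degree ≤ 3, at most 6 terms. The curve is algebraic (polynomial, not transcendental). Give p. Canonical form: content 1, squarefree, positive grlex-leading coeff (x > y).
1. The degree is 3 — a generic line meets the curve in up to 3 points.
2. Reading off the gridlines: it crosses the y-axis at the gridline y = 0; it meets the x-axis at x = 0 (among the integer gridlines).
3. Fitting integer coefficients to these (and the overall shape) gives p.

x^3 - 3*x^2*y + 3*y^3 + 2*y^2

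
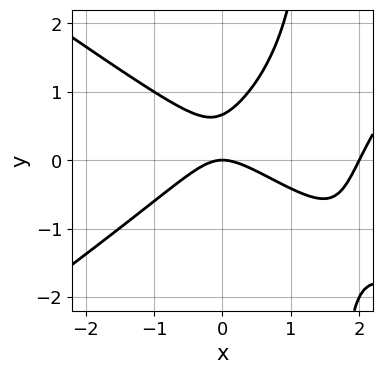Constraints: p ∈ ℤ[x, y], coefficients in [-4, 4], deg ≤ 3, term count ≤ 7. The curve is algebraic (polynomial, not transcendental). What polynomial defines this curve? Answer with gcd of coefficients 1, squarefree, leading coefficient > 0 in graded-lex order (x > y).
First, the degree is 3 — a generic line meets the curve in up to 3 points.
Next, against the integer gridlines: the x-axis gridline crossings are at x ∈ {0, 2}; one y-axis crossing is at y = 0.
Finally, matching integer coefficients to the picture gives p.

x^3 - 2*x*y^2 - 2*x^2 + 3*y^2 - 2*y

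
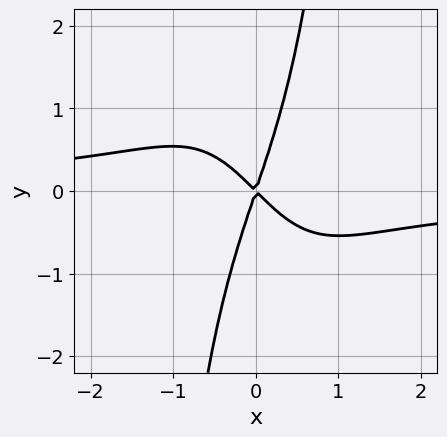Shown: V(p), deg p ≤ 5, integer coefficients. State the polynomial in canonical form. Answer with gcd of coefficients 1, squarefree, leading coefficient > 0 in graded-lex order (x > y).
3*x^3*y + 3*x^2 + 2*x*y - y^2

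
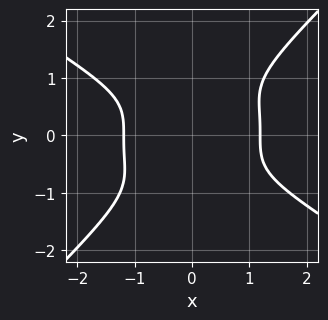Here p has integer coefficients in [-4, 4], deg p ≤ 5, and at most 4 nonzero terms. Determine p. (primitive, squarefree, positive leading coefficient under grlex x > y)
x^4 + 2*x*y^3 - 3*y^4 - 2

(a) deg p = 4. No degree-3 curve has this shape.
(b) From the axis intercepts and sections: no y-intercept at any integer in the box.
(c) Solving for integer coefficients yields p as stated.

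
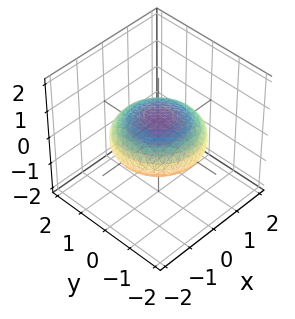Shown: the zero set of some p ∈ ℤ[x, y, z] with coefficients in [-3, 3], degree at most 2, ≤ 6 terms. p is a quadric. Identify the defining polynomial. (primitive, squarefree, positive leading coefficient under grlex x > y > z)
(a) deg p = 2. Bounded and convex; a quadric.
(b) Symmetries: mirror symmetry z ↦ −z ⇒ only even powers of z; rotational symmetry about the z-axis ⇒ p depends on x, y only through x² + y².
(c) Observable constraints: a circular section at z = 0 has radius between 1 and 2.
(d) Assembling these constraints gives the stated polynomial.

x^2 + y^2 + 3*z^2 - 2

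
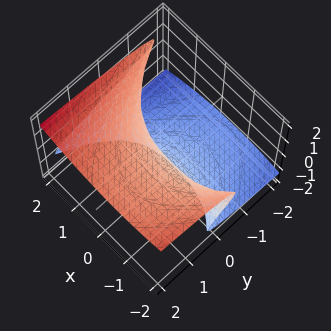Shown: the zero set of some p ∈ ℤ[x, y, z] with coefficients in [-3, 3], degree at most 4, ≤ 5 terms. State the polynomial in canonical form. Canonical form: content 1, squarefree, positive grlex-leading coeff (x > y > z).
x^2*z - 3*z^3 + x*z + 2*y

First, the degree is 3 — no degree-2 surface has this shape.
Then, from the visible intercepts: it crosses the z-axis at the gridline z = 0; every point of the x-axis in the box is on the surface; it meets the y-axis at y = 0 (among the integer gridlines).
Finally, assembling these constraints gives the stated polynomial.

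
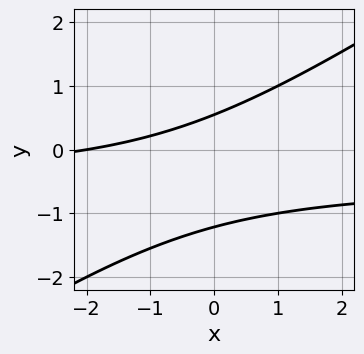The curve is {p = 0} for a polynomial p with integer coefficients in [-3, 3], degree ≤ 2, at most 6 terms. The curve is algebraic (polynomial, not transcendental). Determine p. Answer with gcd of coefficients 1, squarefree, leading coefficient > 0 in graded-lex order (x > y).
The degree is 2 — a generic line meets the curve in up to 2 points.
Against the integer gridlines: it crosses the x-axis at the gridline x = -2.
Matching integer coefficients to the picture gives p.

2*x*y - 3*y^2 + x - 2*y + 2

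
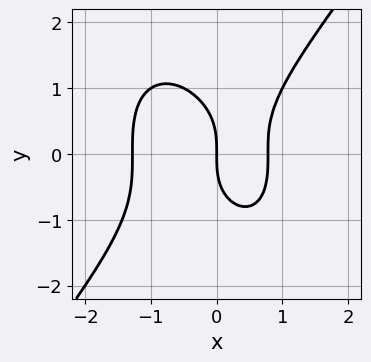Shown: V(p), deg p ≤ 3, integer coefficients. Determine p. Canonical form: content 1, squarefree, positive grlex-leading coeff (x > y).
(a) Degree: no degree-2 curve has this shape, so deg p = 3.
(b) From the visible intercepts: it meets the x-axis at x = 0 (among the integer gridlines); one y-axis crossing is at y = 0.
(c) The integer polynomial consistent with all of this is the stated p.

2*x^3 - y^3 + x^2 - 2*x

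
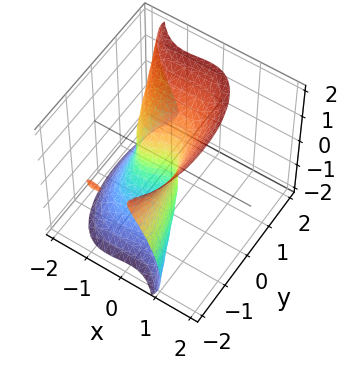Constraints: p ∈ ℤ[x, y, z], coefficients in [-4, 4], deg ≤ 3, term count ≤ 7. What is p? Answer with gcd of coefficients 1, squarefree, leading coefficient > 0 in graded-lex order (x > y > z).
1. deg p = 3. The shape is more complex than any degree-2 surface.
2. Against the integer gridlines: it meets the y-axis at y = 0 (among the integer gridlines); one z-axis crossing is at z = 0.
3. These observations pin down the coefficients. Check: (-1, 0, 0) on the x-axis lies on the surface, and p(-1, 0, 0) = 0. ✓

3*x^3 + y^2*z - z^3 + 3*x^2 + 2*y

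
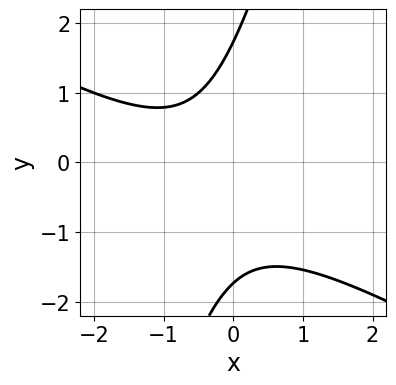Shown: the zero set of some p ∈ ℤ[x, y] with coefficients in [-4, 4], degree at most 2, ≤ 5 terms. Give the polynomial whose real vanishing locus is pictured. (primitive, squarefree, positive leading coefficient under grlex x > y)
First, the degree is 2 — the shape is more complex than any degree-1 curve.
Then, checking where it meets the axes: it misses every integer gridline on the x-axis.
Finally, these observations pin down the coefficients.

2*x^2 + 3*x*y - y^2 + 2*x + 3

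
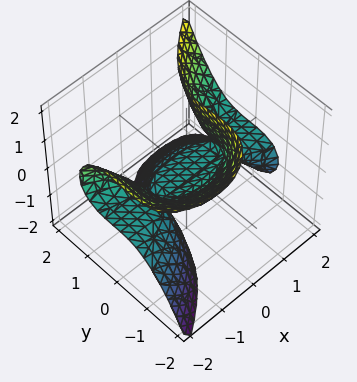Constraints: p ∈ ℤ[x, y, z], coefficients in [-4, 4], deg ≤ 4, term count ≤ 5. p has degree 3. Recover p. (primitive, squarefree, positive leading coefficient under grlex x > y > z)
1. deg p = 3. No degree-2 surface has this shape.
2. From the visible intercepts: the visible x-axis segment lies entirely on the surface; it meets the y-axis at y = 0 (among the integer gridlines); it meets the z-axis at z = 0 (among the integer gridlines).
3. Together with the visible shape, these determine p as stated.

2*x^2*z + 2*x*z^2 - 2*y^3 - y^2*z - 2*z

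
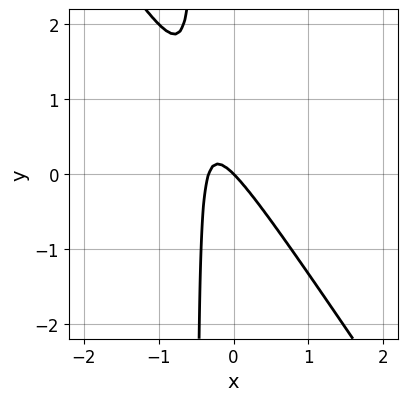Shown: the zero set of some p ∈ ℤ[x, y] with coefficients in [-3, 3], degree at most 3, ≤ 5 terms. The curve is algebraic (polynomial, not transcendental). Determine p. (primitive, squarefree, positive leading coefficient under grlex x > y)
3*x^2 + 2*x*y + x + y

First, the degree is 2 — no degree-1 curve has this shape.
Next, from the visible intercepts: it crosses the y-axis at the gridline y = 0; it meets the x-axis at x = 0 (among the integer gridlines).
Finally, these observations pin down the coefficients.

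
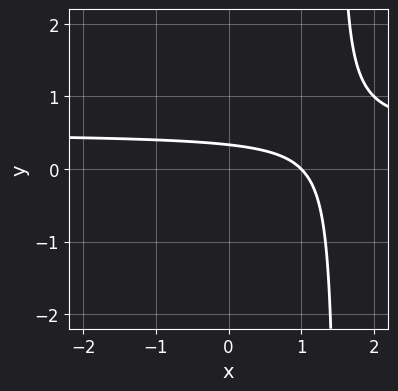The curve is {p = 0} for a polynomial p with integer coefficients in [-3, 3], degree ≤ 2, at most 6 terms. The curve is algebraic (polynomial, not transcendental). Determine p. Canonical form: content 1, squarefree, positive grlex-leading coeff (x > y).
2*x*y - x - 3*y + 1

(a) The degree is 2 — no degree-1 curve has this shape.
(b) From the axis intercepts and sections: it crosses the x-axis at the gridline x = 1.
(c) Solving for integer coefficients yields p as stated.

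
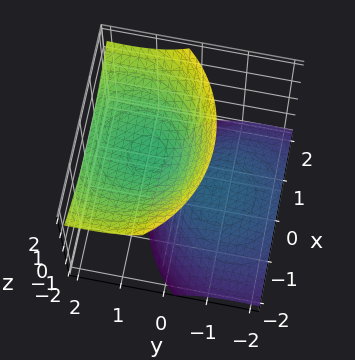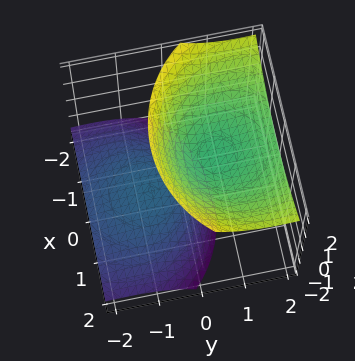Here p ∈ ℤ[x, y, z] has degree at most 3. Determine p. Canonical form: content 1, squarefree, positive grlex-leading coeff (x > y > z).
x^2 + y^2 - 2*y*z - z^2 + 1

1. I count 2 distinct pieces. Treating them together as one polynomial.
2. The degree is 2 — no degree-1 surface has this shape.
3. From the visible intercepts: it misses every integer gridline on the y-axis; the z-axis gridline crossings are at z ∈ {-1, 1}; it misses every integer gridline on the x-axis.
4. These observations pin down the coefficients.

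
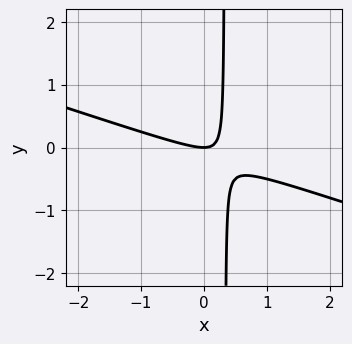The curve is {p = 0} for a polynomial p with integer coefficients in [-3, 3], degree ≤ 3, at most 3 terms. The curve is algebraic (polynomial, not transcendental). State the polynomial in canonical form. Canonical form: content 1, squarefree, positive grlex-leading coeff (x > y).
x^2 + 3*x*y - y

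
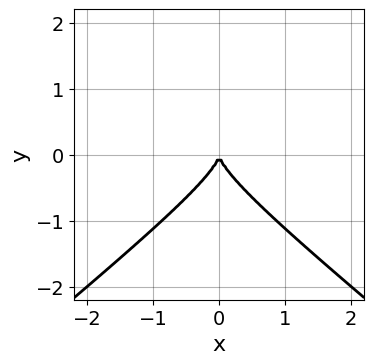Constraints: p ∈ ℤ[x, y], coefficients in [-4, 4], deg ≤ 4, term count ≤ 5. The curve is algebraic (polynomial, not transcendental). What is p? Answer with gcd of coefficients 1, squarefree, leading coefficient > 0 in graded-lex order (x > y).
(a) deg p = 3. No degree-2 curve has this shape.
(b) Symmetries: the x ↦ −x reflection is a symmetry, so x appears only in even powers.
(c) Reading off the gridlines: one y-axis crossing is at y = 0; one x-axis crossing is at x = 0.
(d) Together with the visible shape, these determine p as stated.

2*x^2*y - 3*y^3 - 2*x^2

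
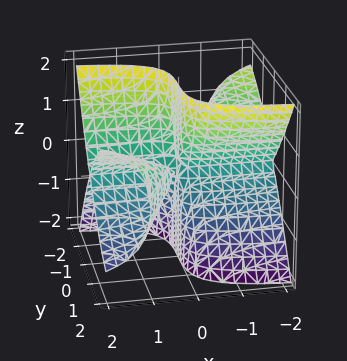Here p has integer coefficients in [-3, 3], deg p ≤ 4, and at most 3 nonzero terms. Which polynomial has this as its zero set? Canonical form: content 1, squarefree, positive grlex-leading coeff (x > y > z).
2*x*y^2 - 2*x*z^2 - y^3

(a) The picture has 2 separate pieces. Treating them together as one polynomial.
(b) Degree: a generic line meets the surface in up to 3 points, so deg p = 3.
(c) Against the integer gridlines: every point of the z-axis in the box is on the surface; one y-axis crossing is at y = 0; every point of the x-axis in the box is on the surface.
(d) The integer polynomial consistent with all of this is the stated p.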